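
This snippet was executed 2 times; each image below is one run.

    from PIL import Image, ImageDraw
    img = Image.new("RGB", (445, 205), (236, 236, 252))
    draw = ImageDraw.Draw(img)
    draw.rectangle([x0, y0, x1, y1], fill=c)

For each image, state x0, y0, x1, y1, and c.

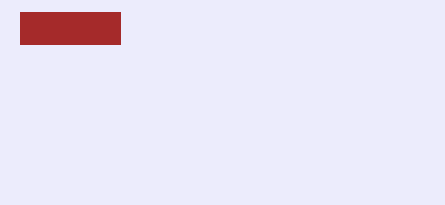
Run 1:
x0 = 20
y0 = 12
x1 = 120
y1 = 44
c = 'brown'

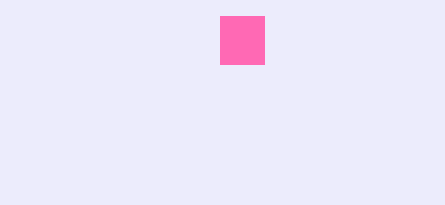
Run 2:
x0 = 220; y0 = 16; x1 = 264; y1 = 64; c = 'hotpink'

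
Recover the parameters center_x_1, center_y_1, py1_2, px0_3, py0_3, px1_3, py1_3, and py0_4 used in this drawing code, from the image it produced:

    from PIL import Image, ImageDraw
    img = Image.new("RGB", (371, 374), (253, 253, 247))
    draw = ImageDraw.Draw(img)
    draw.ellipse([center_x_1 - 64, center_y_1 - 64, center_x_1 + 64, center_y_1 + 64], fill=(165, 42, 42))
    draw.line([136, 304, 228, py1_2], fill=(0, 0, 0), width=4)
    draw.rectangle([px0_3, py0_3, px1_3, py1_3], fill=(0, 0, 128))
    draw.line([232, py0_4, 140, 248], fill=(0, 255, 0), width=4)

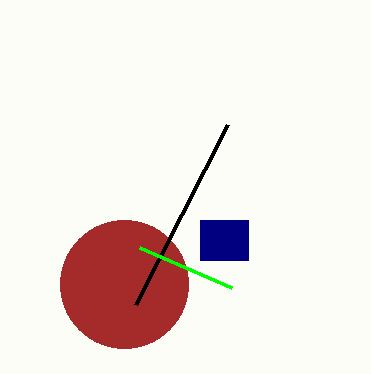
center_x_1 = 124; center_y_1 = 284; py1_2 = 124; px0_3 = 200; py0_3 = 220; px1_3 = 248; py1_3 = 260; py0_4 = 288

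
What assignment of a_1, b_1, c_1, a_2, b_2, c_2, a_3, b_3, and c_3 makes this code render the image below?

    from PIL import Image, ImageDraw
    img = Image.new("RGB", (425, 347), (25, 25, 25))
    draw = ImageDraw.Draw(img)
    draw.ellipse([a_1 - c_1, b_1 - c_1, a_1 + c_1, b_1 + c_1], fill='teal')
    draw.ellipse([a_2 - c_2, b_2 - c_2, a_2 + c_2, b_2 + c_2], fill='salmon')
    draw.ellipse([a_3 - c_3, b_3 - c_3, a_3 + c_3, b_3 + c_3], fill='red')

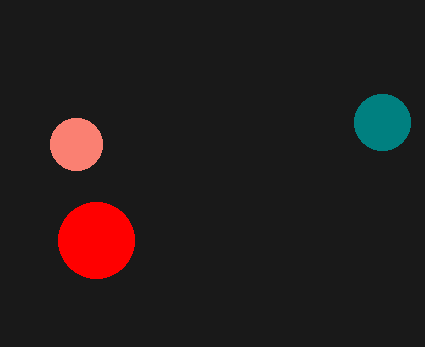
a_1 = 382
b_1 = 122
c_1 = 28
a_2 = 76
b_2 = 144
c_2 = 26
a_3 = 96
b_3 = 240
c_3 = 38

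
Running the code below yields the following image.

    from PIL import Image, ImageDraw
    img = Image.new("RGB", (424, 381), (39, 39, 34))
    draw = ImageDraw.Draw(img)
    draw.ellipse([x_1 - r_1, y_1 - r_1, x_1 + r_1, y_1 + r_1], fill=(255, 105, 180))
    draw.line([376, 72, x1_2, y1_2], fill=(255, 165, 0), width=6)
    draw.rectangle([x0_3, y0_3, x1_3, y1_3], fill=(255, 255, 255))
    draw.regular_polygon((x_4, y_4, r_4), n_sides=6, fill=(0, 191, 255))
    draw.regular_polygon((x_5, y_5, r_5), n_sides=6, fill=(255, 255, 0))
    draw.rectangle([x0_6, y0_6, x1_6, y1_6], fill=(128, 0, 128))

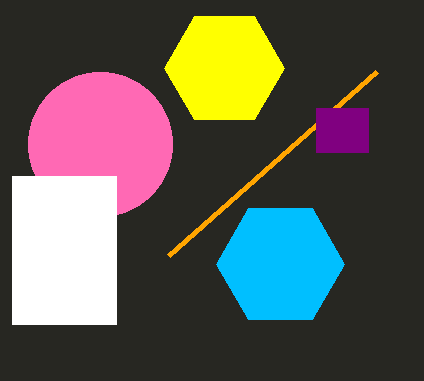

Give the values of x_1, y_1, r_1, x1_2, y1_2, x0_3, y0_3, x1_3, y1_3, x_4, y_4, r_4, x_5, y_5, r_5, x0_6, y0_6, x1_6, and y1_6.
x_1 = 100, y_1 = 144, r_1 = 72, x1_2 = 168, y1_2 = 256, x0_3 = 12, y0_3 = 176, x1_3 = 116, y1_3 = 324, x_4 = 280, y_4 = 264, r_4 = 64, x_5 = 224, y_5 = 68, r_5 = 60, x0_6 = 316, y0_6 = 108, x1_6 = 368, y1_6 = 152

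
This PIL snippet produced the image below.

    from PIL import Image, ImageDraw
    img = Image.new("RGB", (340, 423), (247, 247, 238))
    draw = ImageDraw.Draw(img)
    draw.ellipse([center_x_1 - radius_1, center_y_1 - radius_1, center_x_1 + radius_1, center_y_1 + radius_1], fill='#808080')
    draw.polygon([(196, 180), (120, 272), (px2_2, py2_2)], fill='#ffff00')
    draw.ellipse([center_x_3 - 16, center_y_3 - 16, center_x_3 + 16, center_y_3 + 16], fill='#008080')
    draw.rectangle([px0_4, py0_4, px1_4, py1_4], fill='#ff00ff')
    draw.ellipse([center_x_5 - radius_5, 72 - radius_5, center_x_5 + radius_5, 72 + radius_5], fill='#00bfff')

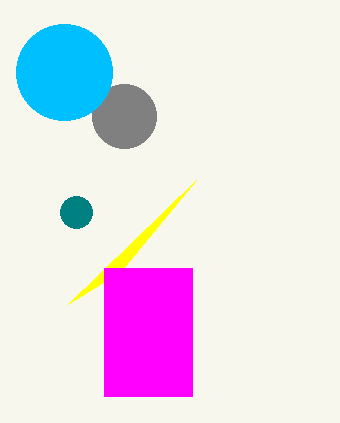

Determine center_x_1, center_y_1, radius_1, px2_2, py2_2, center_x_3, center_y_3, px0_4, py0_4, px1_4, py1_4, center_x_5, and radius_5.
center_x_1 = 124
center_y_1 = 116
radius_1 = 32
px2_2 = 68
py2_2 = 304
center_x_3 = 76
center_y_3 = 212
px0_4 = 104
py0_4 = 268
px1_4 = 192
py1_4 = 396
center_x_5 = 64
radius_5 = 48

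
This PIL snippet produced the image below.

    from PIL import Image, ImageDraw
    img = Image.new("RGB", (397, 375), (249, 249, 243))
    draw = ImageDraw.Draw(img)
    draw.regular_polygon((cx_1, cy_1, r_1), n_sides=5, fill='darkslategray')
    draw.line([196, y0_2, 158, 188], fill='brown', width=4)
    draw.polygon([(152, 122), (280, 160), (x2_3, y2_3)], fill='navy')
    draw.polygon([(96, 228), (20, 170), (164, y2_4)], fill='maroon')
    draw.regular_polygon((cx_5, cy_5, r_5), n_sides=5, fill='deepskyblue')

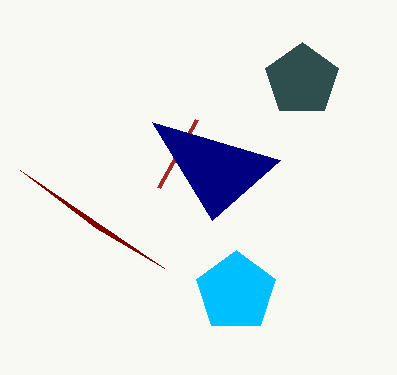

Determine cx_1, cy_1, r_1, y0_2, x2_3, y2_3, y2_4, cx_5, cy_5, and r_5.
cx_1 = 302; cy_1 = 80; r_1 = 38; y0_2 = 120; x2_3 = 212; y2_3 = 220; y2_4 = 268; cx_5 = 236; cy_5 = 292; r_5 = 42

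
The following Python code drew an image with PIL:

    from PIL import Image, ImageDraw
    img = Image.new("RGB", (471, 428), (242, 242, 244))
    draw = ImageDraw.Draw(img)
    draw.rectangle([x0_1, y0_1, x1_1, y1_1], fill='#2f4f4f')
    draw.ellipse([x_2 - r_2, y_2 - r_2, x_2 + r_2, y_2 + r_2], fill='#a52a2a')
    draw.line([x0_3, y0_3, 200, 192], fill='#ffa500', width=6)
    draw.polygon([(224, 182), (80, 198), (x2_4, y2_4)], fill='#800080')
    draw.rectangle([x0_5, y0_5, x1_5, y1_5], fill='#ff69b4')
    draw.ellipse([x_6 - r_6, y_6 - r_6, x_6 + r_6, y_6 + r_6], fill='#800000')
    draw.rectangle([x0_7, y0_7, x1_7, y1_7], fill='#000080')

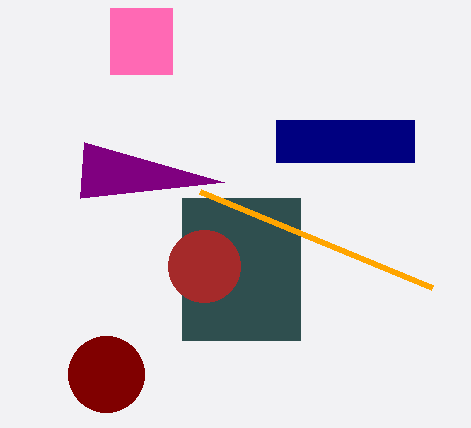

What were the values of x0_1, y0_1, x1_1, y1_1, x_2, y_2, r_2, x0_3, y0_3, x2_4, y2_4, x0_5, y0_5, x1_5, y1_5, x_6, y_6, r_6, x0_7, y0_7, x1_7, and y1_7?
x0_1 = 182
y0_1 = 198
x1_1 = 300
y1_1 = 340
x_2 = 204
y_2 = 266
r_2 = 36
x0_3 = 432
y0_3 = 288
x2_4 = 84
y2_4 = 142
x0_5 = 110
y0_5 = 8
x1_5 = 172
y1_5 = 74
x_6 = 106
y_6 = 374
r_6 = 38
x0_7 = 276
y0_7 = 120
x1_7 = 414
y1_7 = 162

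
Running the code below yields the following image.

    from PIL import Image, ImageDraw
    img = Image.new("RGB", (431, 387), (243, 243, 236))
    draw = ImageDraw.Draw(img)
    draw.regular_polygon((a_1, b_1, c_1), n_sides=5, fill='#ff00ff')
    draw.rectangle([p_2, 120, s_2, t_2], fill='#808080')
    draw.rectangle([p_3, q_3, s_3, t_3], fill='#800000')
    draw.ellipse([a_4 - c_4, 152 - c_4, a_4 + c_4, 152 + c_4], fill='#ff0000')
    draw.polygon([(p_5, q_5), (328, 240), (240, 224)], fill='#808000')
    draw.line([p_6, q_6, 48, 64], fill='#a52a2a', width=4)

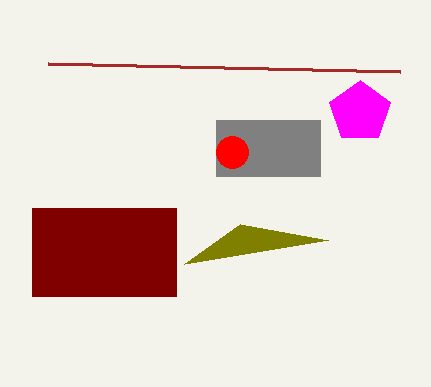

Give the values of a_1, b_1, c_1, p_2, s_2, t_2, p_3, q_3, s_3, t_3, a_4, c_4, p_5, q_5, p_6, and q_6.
a_1 = 360, b_1 = 112, c_1 = 32, p_2 = 216, s_2 = 320, t_2 = 176, p_3 = 32, q_3 = 208, s_3 = 176, t_3 = 296, a_4 = 232, c_4 = 16, p_5 = 184, q_5 = 264, p_6 = 400, q_6 = 72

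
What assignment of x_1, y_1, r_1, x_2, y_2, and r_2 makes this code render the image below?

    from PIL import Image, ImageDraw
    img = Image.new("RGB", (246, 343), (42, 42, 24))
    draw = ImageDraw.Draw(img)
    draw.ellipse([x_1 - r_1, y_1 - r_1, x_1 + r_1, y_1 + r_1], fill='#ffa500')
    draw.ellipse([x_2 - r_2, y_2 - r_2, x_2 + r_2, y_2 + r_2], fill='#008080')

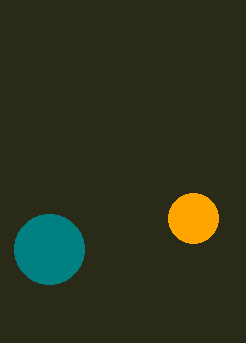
x_1 = 193, y_1 = 218, r_1 = 25, x_2 = 49, y_2 = 249, r_2 = 35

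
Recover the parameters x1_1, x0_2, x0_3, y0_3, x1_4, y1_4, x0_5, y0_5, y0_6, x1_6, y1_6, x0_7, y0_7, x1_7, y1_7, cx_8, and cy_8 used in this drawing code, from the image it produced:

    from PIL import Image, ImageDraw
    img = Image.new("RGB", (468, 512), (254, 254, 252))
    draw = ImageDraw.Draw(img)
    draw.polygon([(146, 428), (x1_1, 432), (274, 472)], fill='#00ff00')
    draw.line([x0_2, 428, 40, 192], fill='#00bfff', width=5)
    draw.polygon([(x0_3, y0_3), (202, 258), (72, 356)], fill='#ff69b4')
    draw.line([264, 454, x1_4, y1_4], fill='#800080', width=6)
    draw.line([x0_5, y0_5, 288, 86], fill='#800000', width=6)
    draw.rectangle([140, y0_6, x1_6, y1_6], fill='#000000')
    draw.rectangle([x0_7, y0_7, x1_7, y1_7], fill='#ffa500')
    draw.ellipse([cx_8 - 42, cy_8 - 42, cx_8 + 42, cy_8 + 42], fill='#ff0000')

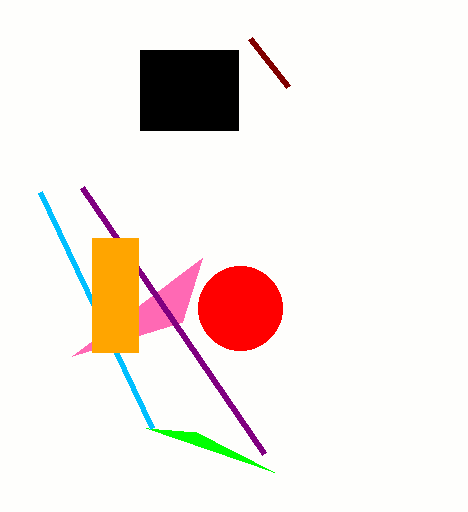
x1_1 = 196
x0_2 = 152
x0_3 = 182
y0_3 = 322
x1_4 = 82
y1_4 = 188
x0_5 = 250
y0_5 = 38
y0_6 = 50
x1_6 = 238
y1_6 = 130
x0_7 = 92
y0_7 = 238
x1_7 = 138
y1_7 = 352
cx_8 = 240
cy_8 = 308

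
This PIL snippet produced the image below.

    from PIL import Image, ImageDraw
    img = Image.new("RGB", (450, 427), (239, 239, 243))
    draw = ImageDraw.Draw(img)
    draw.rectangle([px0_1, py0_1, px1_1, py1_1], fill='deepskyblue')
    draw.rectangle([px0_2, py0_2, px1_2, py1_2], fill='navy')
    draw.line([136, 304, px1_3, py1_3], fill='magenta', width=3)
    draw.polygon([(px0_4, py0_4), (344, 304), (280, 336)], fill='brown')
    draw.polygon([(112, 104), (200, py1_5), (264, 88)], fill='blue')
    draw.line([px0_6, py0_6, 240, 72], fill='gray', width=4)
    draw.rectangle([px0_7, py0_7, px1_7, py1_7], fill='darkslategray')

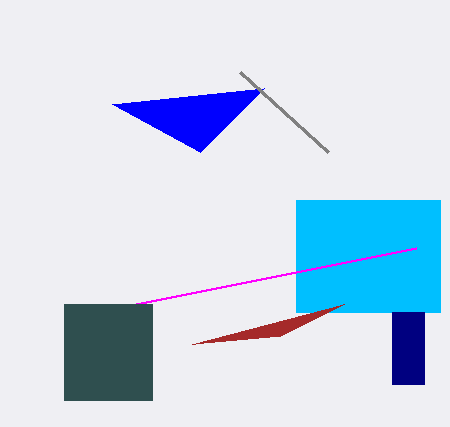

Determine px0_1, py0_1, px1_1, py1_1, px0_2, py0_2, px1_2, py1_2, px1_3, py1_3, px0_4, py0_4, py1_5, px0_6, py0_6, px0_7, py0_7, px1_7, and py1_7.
px0_1 = 296
py0_1 = 200
px1_1 = 440
py1_1 = 312
px0_2 = 392
py0_2 = 312
px1_2 = 424
py1_2 = 384
px1_3 = 416
py1_3 = 248
px0_4 = 192
py0_4 = 344
py1_5 = 152
px0_6 = 328
py0_6 = 152
px0_7 = 64
py0_7 = 304
px1_7 = 152
py1_7 = 400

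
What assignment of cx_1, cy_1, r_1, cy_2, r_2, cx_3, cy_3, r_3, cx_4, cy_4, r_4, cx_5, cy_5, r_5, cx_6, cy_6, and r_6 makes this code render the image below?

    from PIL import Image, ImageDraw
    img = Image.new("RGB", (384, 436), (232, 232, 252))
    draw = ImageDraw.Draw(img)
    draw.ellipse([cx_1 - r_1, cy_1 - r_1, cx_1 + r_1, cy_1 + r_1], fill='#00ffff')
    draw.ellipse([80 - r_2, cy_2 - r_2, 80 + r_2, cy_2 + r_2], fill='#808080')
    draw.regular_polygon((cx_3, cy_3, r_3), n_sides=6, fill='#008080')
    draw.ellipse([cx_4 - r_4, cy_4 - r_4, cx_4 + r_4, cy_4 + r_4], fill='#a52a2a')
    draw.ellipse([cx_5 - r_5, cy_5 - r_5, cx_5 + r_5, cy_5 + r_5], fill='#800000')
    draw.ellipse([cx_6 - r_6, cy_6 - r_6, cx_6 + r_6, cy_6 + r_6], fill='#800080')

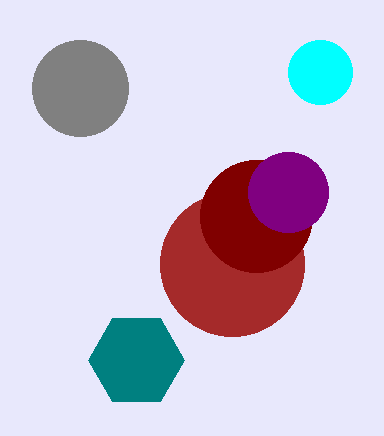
cx_1 = 320
cy_1 = 72
r_1 = 32
cy_2 = 88
r_2 = 48
cx_3 = 136
cy_3 = 360
r_3 = 48
cx_4 = 232
cy_4 = 264
r_4 = 72
cx_5 = 256
cy_5 = 216
r_5 = 56
cx_6 = 288
cy_6 = 192
r_6 = 40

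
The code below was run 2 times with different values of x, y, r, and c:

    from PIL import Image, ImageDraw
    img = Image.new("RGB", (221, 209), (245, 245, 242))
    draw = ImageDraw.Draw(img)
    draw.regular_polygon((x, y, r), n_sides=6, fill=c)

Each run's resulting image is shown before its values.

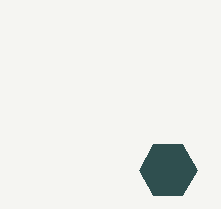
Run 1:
x = 168
y = 170
r = 29
c = 'darkslategray'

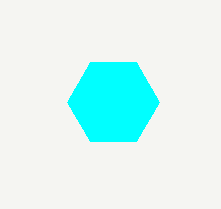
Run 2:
x = 113; y = 102; r = 46; c = 'cyan'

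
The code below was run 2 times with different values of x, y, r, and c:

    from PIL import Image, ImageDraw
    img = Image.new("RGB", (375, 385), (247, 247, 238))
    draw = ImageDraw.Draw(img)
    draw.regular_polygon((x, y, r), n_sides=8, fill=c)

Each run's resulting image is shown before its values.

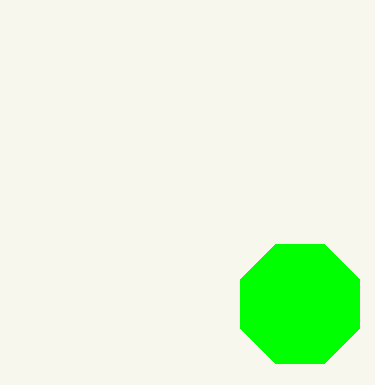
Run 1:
x = 300, y = 304, r = 64, c = 'lime'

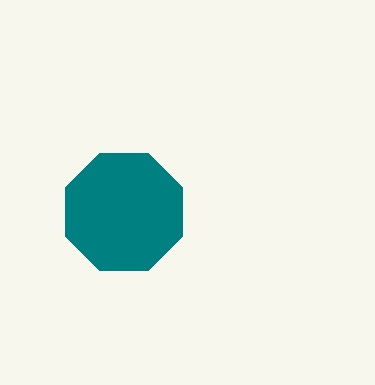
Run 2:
x = 124
y = 212
r = 63
c = 'teal'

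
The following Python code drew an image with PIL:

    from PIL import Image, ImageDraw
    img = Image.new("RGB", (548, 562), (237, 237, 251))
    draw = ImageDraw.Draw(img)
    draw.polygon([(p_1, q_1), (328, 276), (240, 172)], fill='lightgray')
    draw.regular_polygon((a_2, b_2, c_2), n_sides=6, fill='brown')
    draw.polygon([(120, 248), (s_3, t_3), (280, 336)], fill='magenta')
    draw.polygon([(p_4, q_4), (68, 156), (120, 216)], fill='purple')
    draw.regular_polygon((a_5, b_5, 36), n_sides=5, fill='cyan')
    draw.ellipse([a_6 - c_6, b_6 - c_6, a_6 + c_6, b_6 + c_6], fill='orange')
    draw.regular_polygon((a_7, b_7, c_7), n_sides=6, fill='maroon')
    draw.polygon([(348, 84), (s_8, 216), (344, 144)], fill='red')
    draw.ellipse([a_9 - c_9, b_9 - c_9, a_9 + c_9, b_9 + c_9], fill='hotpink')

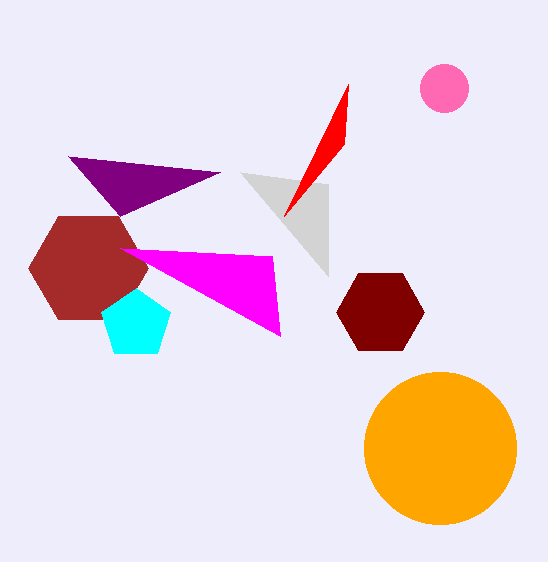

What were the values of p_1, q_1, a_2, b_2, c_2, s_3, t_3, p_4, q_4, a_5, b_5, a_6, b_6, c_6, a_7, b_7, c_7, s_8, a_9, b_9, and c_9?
p_1 = 328
q_1 = 184
a_2 = 88
b_2 = 268
c_2 = 60
s_3 = 272
t_3 = 256
p_4 = 220
q_4 = 172
a_5 = 136
b_5 = 324
a_6 = 440
b_6 = 448
c_6 = 76
a_7 = 380
b_7 = 312
c_7 = 44
s_8 = 284
a_9 = 444
b_9 = 88
c_9 = 24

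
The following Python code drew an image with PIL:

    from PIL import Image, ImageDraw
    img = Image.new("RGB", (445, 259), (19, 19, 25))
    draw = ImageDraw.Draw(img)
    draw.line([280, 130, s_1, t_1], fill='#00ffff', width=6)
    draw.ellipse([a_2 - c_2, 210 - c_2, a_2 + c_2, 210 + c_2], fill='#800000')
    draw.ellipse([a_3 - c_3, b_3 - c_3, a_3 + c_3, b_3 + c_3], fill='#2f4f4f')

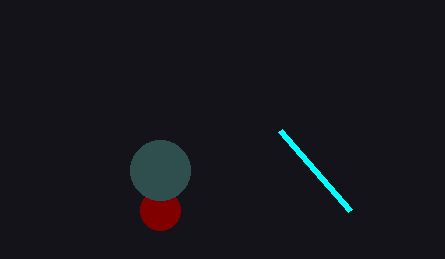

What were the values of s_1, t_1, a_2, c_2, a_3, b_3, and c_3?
s_1 = 350
t_1 = 210
a_2 = 160
c_2 = 20
a_3 = 160
b_3 = 170
c_3 = 30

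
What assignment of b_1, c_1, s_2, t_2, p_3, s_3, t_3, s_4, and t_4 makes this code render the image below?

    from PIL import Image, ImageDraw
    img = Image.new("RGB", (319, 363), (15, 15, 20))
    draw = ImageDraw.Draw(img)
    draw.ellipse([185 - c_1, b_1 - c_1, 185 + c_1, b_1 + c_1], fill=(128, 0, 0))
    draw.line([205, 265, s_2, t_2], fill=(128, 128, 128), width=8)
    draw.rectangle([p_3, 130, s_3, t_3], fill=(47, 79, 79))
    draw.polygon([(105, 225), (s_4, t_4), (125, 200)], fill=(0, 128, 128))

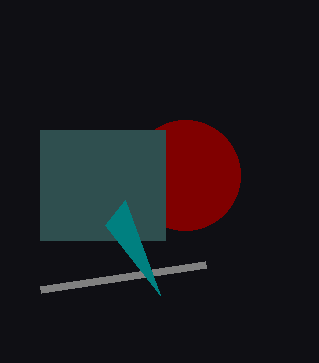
b_1 = 175
c_1 = 55
s_2 = 40
t_2 = 290
p_3 = 40
s_3 = 165
t_3 = 240
s_4 = 160
t_4 = 295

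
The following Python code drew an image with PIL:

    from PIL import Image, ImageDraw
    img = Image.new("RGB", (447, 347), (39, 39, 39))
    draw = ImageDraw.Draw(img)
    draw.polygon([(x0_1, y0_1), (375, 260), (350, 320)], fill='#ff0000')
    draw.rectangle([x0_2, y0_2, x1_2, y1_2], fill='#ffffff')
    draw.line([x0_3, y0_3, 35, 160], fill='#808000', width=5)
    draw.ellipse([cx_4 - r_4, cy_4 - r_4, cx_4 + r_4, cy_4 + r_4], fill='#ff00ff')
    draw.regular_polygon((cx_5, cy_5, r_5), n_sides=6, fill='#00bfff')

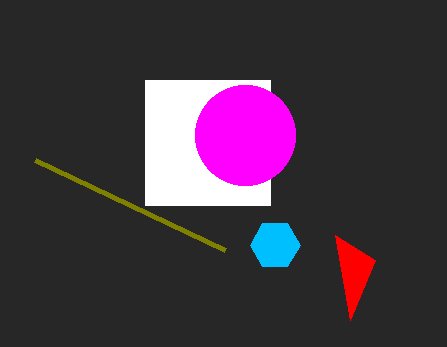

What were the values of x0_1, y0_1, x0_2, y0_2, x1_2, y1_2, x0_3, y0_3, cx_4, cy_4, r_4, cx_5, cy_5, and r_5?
x0_1 = 335
y0_1 = 235
x0_2 = 145
y0_2 = 80
x1_2 = 270
y1_2 = 205
x0_3 = 225
y0_3 = 250
cx_4 = 245
cy_4 = 135
r_4 = 50
cx_5 = 275
cy_5 = 245
r_5 = 25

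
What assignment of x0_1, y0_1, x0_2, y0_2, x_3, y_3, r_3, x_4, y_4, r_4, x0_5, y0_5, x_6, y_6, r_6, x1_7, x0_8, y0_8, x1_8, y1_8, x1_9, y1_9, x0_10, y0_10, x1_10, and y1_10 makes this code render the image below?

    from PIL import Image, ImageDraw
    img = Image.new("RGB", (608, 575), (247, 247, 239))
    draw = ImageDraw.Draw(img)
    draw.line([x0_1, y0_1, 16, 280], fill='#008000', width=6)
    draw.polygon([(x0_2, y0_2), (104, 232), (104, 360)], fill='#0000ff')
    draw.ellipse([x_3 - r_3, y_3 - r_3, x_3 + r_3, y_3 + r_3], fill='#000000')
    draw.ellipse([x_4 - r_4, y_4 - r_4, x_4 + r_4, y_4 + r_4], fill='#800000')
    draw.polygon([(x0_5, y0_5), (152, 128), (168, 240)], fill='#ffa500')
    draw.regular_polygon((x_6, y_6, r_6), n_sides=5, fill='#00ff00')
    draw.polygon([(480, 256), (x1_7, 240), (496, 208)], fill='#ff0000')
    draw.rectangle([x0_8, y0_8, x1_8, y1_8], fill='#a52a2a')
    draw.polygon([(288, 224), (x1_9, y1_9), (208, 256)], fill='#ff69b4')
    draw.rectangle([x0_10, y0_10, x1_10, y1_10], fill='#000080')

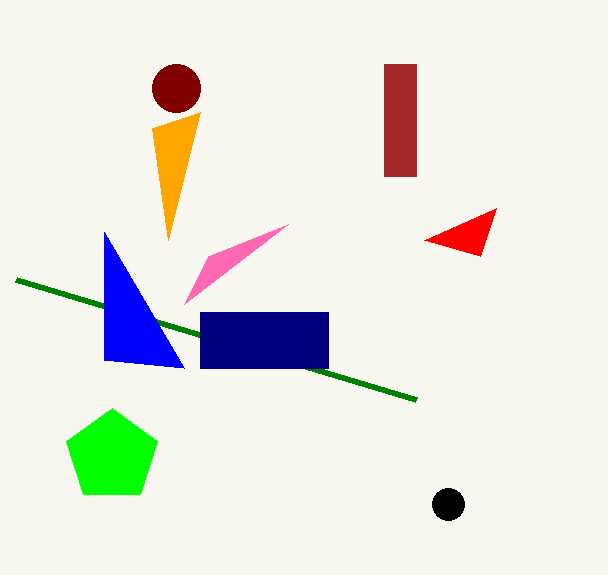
x0_1 = 416
y0_1 = 400
x0_2 = 184
y0_2 = 368
x_3 = 448
y_3 = 504
r_3 = 16
x_4 = 176
y_4 = 88
r_4 = 24
x0_5 = 200
y0_5 = 112
x_6 = 112
y_6 = 456
r_6 = 48
x1_7 = 424
x0_8 = 384
y0_8 = 64
x1_8 = 416
y1_8 = 176
x1_9 = 184
y1_9 = 304
x0_10 = 200
y0_10 = 312
x1_10 = 328
y1_10 = 368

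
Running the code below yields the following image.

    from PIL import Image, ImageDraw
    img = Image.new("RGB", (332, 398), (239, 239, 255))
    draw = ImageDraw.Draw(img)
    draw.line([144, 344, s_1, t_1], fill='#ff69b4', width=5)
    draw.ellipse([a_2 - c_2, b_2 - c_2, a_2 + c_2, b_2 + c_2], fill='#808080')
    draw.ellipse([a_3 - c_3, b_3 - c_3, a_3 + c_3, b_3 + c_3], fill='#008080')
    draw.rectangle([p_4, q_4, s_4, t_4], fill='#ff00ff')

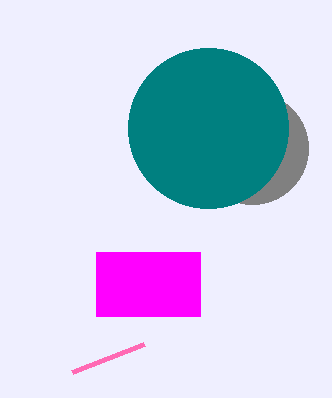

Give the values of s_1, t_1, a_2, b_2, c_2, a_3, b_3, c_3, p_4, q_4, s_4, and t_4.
s_1 = 72
t_1 = 372
a_2 = 252
b_2 = 148
c_2 = 56
a_3 = 208
b_3 = 128
c_3 = 80
p_4 = 96
q_4 = 252
s_4 = 200
t_4 = 316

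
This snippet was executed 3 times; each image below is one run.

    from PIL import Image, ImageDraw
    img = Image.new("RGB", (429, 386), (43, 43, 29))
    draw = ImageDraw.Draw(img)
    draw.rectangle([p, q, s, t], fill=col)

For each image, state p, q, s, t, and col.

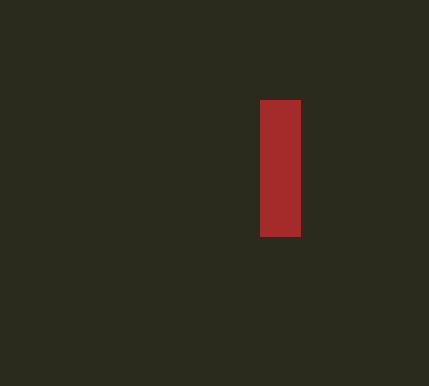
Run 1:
p = 260
q = 100
s = 300
t = 236
col = 'brown'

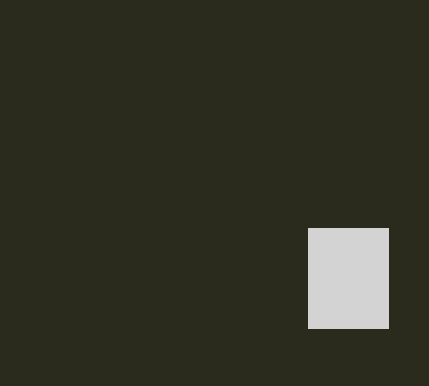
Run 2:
p = 308, q = 228, s = 388, t = 328, col = 'lightgray'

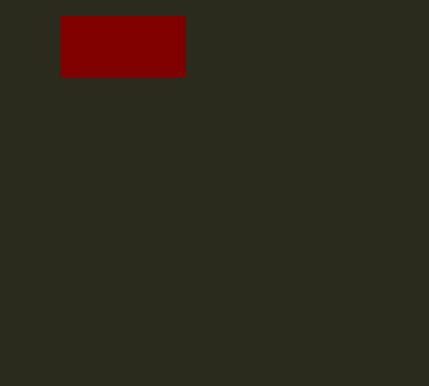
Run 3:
p = 60; q = 16; s = 184; t = 76; col = 'maroon'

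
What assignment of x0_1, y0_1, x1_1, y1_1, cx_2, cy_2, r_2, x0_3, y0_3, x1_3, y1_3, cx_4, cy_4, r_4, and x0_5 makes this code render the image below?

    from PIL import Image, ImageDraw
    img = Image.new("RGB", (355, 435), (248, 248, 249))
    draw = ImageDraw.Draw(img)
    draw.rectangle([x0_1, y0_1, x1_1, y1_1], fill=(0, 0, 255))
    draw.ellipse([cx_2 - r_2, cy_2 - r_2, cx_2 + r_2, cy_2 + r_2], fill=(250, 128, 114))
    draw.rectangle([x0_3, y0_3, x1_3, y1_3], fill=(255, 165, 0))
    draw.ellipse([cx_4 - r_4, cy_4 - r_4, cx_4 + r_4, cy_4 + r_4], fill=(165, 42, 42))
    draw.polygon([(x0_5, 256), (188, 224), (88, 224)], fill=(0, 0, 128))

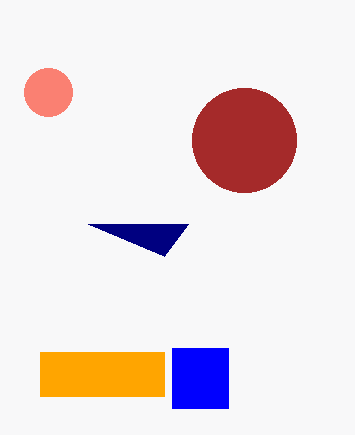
x0_1 = 172; y0_1 = 348; x1_1 = 228; y1_1 = 408; cx_2 = 48; cy_2 = 92; r_2 = 24; x0_3 = 40; y0_3 = 352; x1_3 = 164; y1_3 = 396; cx_4 = 244; cy_4 = 140; r_4 = 52; x0_5 = 164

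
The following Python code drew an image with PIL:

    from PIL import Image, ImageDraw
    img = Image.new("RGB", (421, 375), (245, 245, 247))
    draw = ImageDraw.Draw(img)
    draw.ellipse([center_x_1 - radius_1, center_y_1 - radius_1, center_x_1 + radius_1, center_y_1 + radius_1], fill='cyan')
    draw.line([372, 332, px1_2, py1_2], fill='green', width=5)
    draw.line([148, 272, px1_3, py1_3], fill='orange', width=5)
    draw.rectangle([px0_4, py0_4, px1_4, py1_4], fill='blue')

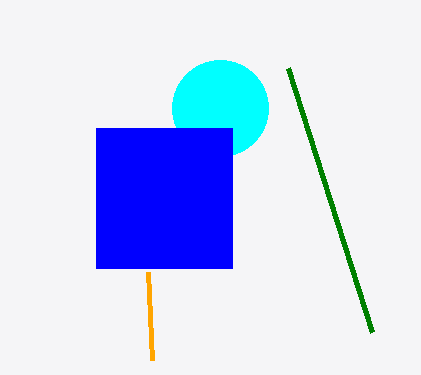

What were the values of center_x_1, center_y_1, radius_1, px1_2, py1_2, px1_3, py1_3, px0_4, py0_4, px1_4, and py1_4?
center_x_1 = 220
center_y_1 = 108
radius_1 = 48
px1_2 = 288
py1_2 = 68
px1_3 = 152
py1_3 = 360
px0_4 = 96
py0_4 = 128
px1_4 = 232
py1_4 = 268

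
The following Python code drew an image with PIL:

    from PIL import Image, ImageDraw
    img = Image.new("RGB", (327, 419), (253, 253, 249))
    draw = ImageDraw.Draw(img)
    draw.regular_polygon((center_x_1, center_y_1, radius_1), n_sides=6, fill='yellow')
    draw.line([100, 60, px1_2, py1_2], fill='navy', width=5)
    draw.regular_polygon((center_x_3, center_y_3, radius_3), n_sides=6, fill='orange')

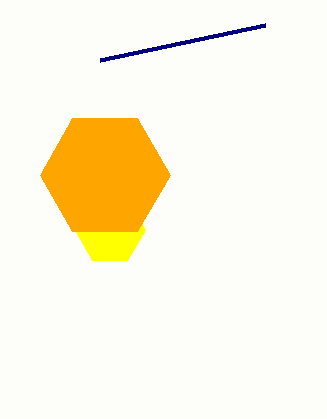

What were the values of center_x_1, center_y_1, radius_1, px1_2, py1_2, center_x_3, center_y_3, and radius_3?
center_x_1 = 110
center_y_1 = 230
radius_1 = 35
px1_2 = 265
py1_2 = 25
center_x_3 = 105
center_y_3 = 175
radius_3 = 65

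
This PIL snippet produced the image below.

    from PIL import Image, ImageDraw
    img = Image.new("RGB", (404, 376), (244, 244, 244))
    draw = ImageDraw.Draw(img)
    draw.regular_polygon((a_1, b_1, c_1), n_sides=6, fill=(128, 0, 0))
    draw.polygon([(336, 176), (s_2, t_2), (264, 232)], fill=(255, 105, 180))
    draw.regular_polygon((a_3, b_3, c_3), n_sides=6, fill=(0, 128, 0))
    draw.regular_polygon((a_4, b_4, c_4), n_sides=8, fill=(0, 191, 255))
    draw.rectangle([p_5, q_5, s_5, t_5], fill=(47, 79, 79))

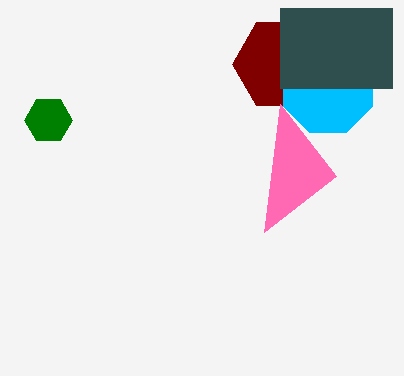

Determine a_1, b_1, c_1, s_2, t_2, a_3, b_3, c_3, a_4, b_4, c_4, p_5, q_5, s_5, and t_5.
a_1 = 280
b_1 = 64
c_1 = 48
s_2 = 280
t_2 = 104
a_3 = 48
b_3 = 120
c_3 = 24
a_4 = 328
b_4 = 88
c_4 = 48
p_5 = 280
q_5 = 8
s_5 = 392
t_5 = 88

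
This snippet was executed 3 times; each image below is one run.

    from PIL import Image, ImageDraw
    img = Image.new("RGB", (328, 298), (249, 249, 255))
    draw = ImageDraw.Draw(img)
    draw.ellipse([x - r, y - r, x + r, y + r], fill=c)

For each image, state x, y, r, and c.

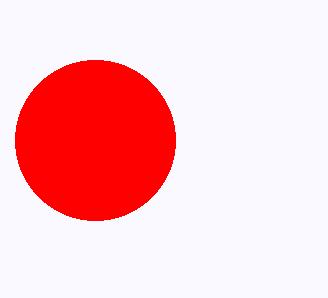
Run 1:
x = 95, y = 140, r = 80, c = 'red'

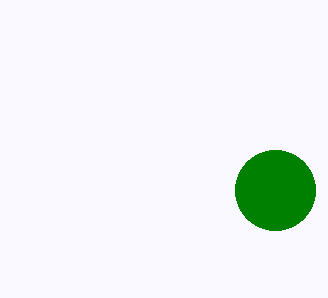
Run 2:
x = 275; y = 190; r = 40; c = 'green'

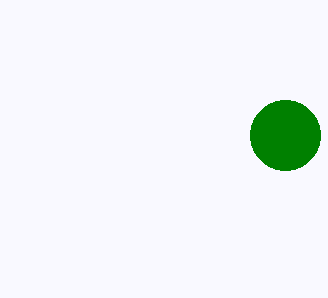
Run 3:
x = 285, y = 135, r = 35, c = 'green'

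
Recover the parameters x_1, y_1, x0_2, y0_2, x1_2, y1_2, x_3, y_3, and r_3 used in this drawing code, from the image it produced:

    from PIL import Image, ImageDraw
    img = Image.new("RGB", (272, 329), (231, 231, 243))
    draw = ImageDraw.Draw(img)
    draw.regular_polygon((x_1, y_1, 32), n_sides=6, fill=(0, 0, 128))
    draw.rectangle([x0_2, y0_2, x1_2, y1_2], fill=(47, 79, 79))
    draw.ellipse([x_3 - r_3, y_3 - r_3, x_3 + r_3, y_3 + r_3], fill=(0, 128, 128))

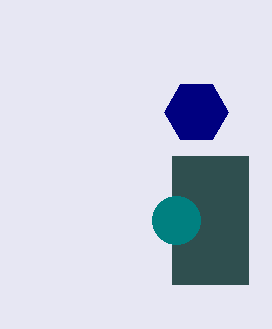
x_1 = 196; y_1 = 112; x0_2 = 172; y0_2 = 156; x1_2 = 248; y1_2 = 284; x_3 = 176; y_3 = 220; r_3 = 24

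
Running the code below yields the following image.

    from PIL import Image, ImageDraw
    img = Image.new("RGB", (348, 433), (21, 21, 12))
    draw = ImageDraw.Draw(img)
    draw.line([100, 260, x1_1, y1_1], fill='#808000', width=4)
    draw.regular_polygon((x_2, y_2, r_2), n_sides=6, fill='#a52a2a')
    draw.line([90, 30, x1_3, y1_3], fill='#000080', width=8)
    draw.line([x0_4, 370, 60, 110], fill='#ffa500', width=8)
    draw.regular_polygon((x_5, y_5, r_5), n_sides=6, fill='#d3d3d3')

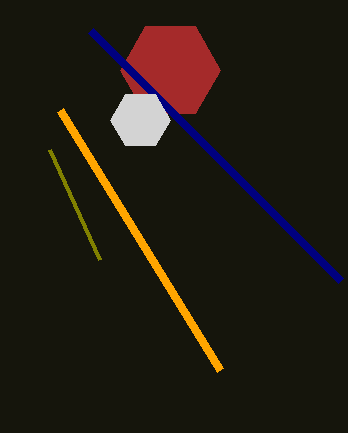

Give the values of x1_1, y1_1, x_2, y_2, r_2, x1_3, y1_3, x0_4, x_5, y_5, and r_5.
x1_1 = 50
y1_1 = 150
x_2 = 170
y_2 = 70
r_2 = 50
x1_3 = 340
y1_3 = 280
x0_4 = 220
x_5 = 140
y_5 = 120
r_5 = 30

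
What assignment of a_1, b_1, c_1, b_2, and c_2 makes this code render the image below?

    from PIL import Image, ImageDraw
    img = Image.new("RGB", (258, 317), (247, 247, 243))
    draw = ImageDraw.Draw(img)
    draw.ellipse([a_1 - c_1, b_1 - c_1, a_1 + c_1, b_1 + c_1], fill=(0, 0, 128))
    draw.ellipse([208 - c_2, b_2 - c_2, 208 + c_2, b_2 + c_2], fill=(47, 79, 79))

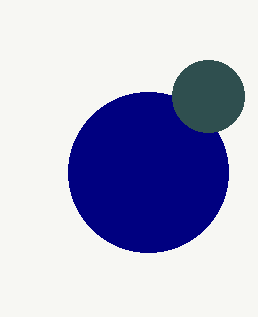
a_1 = 148, b_1 = 172, c_1 = 80, b_2 = 96, c_2 = 36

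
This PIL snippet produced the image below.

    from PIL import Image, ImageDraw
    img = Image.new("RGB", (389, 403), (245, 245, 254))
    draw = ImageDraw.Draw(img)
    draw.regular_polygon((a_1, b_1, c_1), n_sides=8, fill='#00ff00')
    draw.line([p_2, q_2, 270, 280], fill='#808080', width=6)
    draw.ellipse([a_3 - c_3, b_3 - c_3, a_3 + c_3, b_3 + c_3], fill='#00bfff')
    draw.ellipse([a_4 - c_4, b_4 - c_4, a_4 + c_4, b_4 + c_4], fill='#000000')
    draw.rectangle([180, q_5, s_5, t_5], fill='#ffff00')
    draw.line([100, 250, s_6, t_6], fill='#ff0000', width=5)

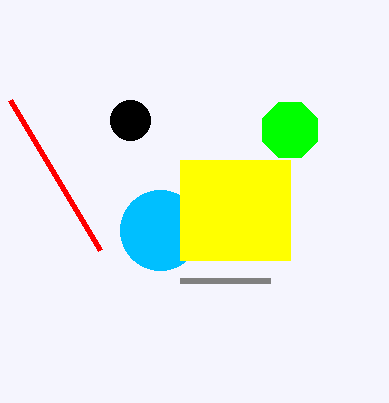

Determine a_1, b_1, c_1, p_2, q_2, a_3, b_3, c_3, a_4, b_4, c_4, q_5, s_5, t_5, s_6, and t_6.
a_1 = 290; b_1 = 130; c_1 = 30; p_2 = 180; q_2 = 280; a_3 = 160; b_3 = 230; c_3 = 40; a_4 = 130; b_4 = 120; c_4 = 20; q_5 = 160; s_5 = 290; t_5 = 260; s_6 = 10; t_6 = 100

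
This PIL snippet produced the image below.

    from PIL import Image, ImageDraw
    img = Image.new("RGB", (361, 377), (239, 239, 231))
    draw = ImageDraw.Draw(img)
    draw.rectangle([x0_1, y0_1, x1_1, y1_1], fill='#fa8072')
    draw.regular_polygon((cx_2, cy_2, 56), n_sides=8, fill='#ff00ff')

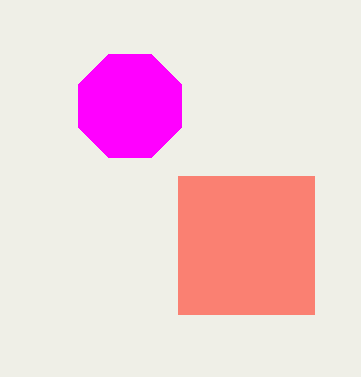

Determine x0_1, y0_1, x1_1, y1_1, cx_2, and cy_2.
x0_1 = 178
y0_1 = 176
x1_1 = 314
y1_1 = 314
cx_2 = 130
cy_2 = 106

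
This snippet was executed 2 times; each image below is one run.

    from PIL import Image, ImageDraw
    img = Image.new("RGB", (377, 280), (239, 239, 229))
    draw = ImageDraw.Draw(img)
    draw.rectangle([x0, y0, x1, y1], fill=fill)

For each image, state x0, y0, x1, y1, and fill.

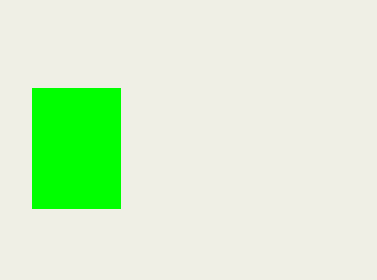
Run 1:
x0 = 32; y0 = 88; x1 = 120; y1 = 208; fill = 'lime'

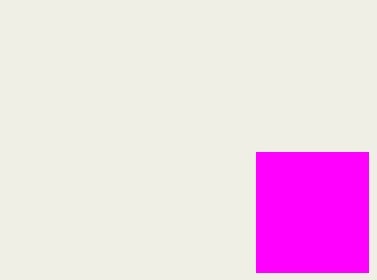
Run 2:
x0 = 256
y0 = 152
x1 = 368
y1 = 272
fill = 'magenta'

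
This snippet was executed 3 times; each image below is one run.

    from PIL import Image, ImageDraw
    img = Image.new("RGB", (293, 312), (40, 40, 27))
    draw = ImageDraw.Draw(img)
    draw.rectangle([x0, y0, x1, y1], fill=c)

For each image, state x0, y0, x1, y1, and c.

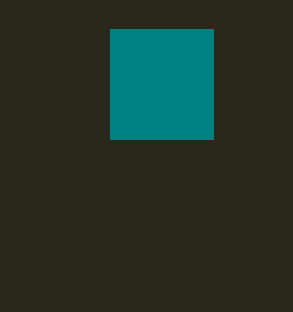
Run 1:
x0 = 110, y0 = 29, x1 = 213, y1 = 139, c = 'teal'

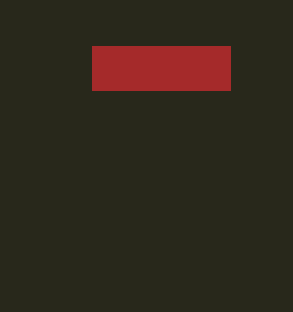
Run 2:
x0 = 92, y0 = 46, x1 = 230, y1 = 90, c = 'brown'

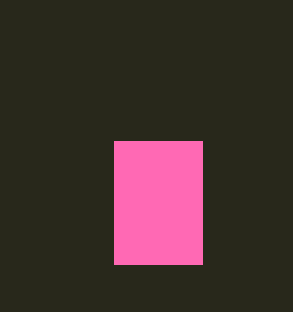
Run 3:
x0 = 114
y0 = 141
x1 = 202
y1 = 264
c = 'hotpink'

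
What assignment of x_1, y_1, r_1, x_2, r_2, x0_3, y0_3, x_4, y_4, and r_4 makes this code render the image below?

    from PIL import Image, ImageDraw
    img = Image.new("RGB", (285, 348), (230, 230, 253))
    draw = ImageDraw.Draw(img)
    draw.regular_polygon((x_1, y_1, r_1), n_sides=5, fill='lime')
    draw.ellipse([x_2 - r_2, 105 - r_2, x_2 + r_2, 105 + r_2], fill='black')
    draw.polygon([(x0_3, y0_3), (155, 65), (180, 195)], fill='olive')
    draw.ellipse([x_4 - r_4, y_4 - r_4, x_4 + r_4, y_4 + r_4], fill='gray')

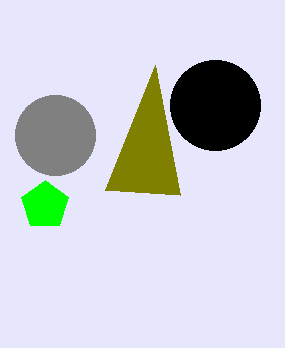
x_1 = 45; y_1 = 205; r_1 = 25; x_2 = 215; r_2 = 45; x0_3 = 105; y0_3 = 190; x_4 = 55; y_4 = 135; r_4 = 40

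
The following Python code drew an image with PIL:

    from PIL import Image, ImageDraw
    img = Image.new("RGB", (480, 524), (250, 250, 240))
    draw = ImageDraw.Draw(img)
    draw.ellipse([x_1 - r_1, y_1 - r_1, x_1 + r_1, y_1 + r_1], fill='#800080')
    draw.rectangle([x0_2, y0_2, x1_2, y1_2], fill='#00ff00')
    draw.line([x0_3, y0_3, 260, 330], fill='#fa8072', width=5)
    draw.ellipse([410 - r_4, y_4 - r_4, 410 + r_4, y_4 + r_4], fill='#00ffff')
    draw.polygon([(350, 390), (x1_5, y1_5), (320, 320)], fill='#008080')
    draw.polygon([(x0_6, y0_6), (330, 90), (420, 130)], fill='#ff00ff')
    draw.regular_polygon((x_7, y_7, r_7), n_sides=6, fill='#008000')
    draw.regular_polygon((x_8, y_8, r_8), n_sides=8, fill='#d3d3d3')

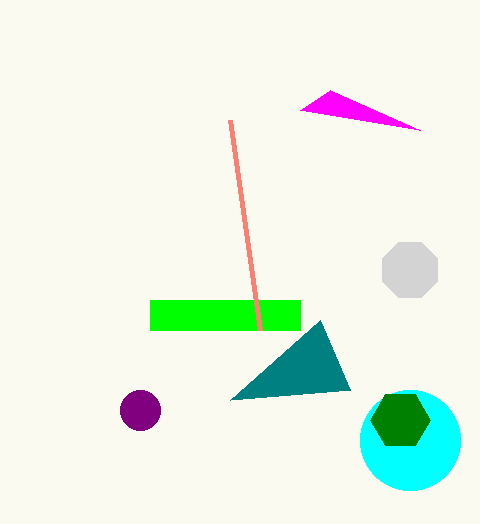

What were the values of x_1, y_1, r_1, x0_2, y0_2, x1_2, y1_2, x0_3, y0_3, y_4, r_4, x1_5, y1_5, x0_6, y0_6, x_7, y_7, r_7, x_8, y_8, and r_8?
x_1 = 140
y_1 = 410
r_1 = 20
x0_2 = 150
y0_2 = 300
x1_2 = 300
y1_2 = 330
x0_3 = 230
y0_3 = 120
y_4 = 440
r_4 = 50
x1_5 = 230
y1_5 = 400
x0_6 = 300
y0_6 = 110
x_7 = 400
y_7 = 420
r_7 = 30
x_8 = 410
y_8 = 270
r_8 = 30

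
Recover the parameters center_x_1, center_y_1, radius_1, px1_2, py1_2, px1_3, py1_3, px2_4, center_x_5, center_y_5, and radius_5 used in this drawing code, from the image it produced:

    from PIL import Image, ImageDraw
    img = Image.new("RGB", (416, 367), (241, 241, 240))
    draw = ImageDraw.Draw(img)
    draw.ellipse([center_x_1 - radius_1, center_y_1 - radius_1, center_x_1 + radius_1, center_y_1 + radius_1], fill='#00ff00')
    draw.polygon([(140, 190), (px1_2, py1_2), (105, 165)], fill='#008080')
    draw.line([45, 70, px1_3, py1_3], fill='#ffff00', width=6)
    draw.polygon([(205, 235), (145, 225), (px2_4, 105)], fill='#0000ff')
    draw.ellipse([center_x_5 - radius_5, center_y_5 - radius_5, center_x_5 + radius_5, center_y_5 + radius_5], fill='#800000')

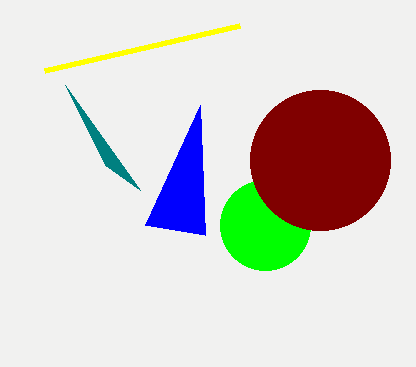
center_x_1 = 265; center_y_1 = 225; radius_1 = 45; px1_2 = 65; py1_2 = 85; px1_3 = 240; py1_3 = 25; px2_4 = 200; center_x_5 = 320; center_y_5 = 160; radius_5 = 70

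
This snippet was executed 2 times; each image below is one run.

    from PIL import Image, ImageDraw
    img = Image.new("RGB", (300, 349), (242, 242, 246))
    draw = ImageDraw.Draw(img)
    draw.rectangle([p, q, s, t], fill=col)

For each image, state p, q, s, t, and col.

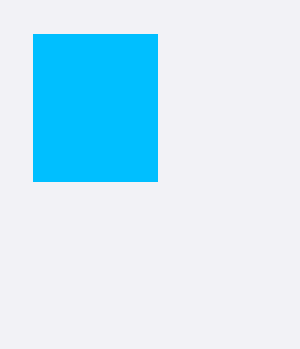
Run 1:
p = 33; q = 34; s = 157; t = 181; col = 'deepskyblue'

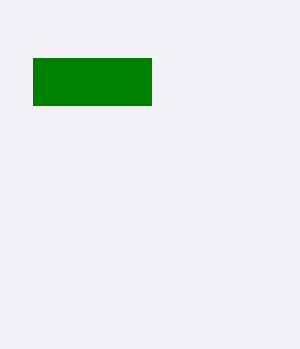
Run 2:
p = 33; q = 58; s = 151; t = 105; col = 'green'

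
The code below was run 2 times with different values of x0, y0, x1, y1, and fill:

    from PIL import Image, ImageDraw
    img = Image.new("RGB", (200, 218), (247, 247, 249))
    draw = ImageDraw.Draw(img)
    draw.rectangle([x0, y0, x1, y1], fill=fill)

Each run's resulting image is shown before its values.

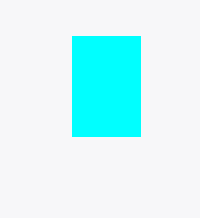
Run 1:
x0 = 72; y0 = 36; x1 = 140; y1 = 136; fill = 'cyan'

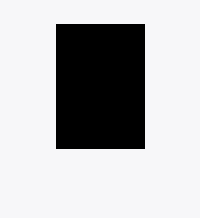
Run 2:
x0 = 56, y0 = 24, x1 = 144, y1 = 148, fill = 'black'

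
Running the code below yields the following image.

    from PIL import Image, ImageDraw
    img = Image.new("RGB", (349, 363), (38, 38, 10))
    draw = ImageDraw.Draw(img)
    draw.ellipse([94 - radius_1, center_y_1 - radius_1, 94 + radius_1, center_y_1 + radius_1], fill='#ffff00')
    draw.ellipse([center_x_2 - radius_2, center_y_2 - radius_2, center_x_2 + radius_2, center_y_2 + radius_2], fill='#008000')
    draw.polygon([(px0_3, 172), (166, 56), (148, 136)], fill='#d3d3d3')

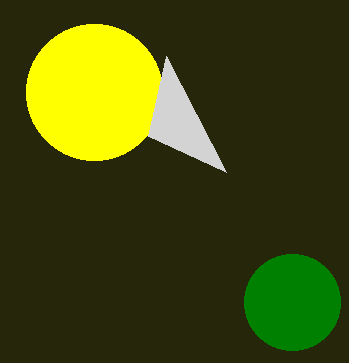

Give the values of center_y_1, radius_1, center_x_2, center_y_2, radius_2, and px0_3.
center_y_1 = 92; radius_1 = 68; center_x_2 = 292; center_y_2 = 302; radius_2 = 48; px0_3 = 226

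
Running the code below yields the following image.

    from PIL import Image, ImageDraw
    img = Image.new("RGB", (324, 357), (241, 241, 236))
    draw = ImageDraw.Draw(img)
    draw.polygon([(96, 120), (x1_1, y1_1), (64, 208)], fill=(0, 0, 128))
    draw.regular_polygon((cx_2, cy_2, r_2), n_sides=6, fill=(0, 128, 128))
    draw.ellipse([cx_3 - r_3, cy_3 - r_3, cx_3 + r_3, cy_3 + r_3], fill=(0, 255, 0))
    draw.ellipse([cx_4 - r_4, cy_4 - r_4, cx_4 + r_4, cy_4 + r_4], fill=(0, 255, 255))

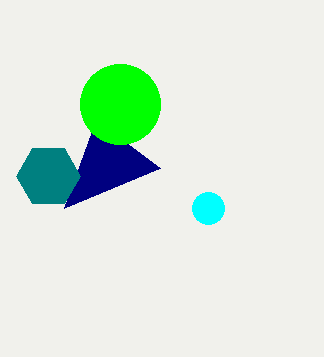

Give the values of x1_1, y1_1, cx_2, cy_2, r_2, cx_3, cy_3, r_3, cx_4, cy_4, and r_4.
x1_1 = 160
y1_1 = 168
cx_2 = 48
cy_2 = 176
r_2 = 32
cx_3 = 120
cy_3 = 104
r_3 = 40
cx_4 = 208
cy_4 = 208
r_4 = 16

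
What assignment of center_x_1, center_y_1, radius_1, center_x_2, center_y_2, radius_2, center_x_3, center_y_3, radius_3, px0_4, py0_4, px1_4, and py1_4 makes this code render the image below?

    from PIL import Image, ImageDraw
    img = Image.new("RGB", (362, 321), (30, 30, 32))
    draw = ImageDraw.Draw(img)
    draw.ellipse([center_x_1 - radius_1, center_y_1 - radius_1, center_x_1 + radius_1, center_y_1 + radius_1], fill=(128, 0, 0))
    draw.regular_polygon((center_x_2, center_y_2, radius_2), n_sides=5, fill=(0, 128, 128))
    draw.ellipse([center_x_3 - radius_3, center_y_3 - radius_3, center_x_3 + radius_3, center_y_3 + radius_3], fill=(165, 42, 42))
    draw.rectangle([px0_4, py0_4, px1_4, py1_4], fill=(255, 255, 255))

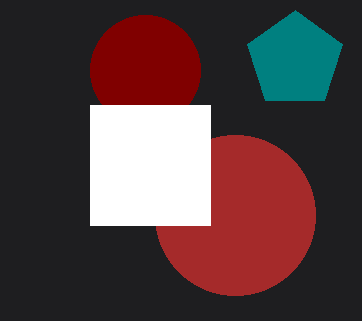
center_x_1 = 145; center_y_1 = 70; radius_1 = 55; center_x_2 = 295; center_y_2 = 60; radius_2 = 50; center_x_3 = 235; center_y_3 = 215; radius_3 = 80; px0_4 = 90; py0_4 = 105; px1_4 = 210; py1_4 = 225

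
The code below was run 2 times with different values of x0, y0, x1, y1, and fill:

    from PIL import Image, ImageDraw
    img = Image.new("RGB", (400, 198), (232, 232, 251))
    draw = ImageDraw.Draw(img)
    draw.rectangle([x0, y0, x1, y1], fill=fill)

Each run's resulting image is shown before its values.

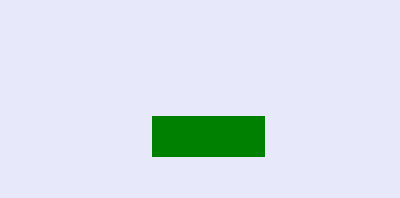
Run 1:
x0 = 152, y0 = 116, x1 = 264, y1 = 156, fill = 'green'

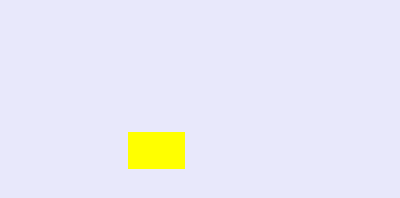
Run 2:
x0 = 128, y0 = 132, x1 = 184, y1 = 168, fill = 'yellow'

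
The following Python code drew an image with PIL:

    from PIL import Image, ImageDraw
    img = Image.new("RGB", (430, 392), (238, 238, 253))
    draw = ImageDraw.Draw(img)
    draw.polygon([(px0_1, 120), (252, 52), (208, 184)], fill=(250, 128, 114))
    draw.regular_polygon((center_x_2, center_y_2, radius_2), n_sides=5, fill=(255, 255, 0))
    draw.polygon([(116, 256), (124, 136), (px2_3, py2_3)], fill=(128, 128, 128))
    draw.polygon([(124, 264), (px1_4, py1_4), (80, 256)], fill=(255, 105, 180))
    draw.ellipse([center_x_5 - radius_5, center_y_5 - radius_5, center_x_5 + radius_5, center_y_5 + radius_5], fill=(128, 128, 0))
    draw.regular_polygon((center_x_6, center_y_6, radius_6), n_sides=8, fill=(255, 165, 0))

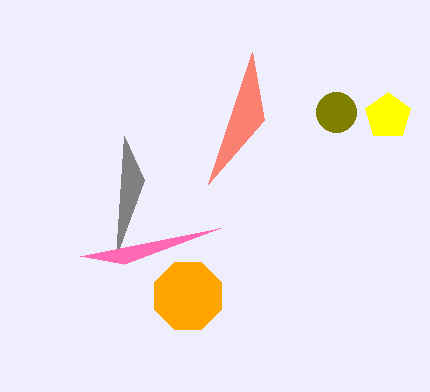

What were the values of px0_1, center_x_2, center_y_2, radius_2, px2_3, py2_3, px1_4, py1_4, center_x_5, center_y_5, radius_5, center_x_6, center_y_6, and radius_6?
px0_1 = 264
center_x_2 = 388
center_y_2 = 116
radius_2 = 24
px2_3 = 144
py2_3 = 180
px1_4 = 220
py1_4 = 228
center_x_5 = 336
center_y_5 = 112
radius_5 = 20
center_x_6 = 188
center_y_6 = 296
radius_6 = 36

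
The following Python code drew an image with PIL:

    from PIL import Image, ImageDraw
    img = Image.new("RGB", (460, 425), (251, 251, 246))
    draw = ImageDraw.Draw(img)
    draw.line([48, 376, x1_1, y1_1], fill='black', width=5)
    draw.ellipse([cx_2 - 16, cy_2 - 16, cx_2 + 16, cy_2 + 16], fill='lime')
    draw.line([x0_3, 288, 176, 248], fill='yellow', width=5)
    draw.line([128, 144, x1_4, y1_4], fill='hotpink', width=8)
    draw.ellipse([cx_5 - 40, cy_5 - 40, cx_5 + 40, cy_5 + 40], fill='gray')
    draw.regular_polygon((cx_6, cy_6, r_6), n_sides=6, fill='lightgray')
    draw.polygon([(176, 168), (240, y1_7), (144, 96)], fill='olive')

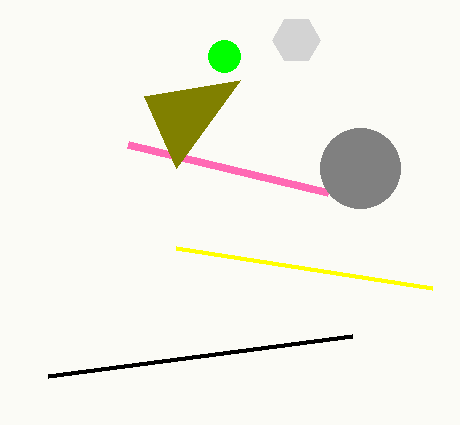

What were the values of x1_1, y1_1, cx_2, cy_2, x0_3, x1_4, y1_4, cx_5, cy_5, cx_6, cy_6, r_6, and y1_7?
x1_1 = 352
y1_1 = 336
cx_2 = 224
cy_2 = 56
x0_3 = 432
x1_4 = 328
y1_4 = 192
cx_5 = 360
cy_5 = 168
cx_6 = 296
cy_6 = 40
r_6 = 24
y1_7 = 80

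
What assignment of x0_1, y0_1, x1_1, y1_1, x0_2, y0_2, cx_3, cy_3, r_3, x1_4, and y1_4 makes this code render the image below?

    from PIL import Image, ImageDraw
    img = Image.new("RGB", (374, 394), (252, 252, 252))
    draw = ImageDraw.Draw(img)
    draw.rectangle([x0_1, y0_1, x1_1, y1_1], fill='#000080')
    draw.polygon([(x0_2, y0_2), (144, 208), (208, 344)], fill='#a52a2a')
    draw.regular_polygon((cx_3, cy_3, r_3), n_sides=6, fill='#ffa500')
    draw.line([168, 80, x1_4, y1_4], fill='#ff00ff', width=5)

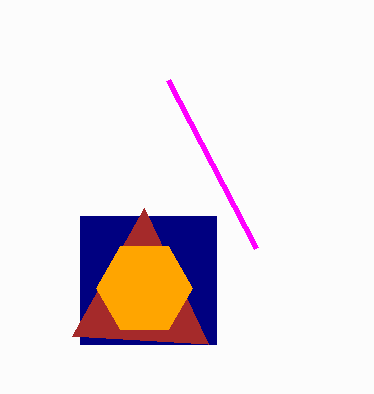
x0_1 = 80
y0_1 = 216
x1_1 = 216
y1_1 = 344
x0_2 = 72
y0_2 = 336
cx_3 = 144
cy_3 = 288
r_3 = 48
x1_4 = 256
y1_4 = 248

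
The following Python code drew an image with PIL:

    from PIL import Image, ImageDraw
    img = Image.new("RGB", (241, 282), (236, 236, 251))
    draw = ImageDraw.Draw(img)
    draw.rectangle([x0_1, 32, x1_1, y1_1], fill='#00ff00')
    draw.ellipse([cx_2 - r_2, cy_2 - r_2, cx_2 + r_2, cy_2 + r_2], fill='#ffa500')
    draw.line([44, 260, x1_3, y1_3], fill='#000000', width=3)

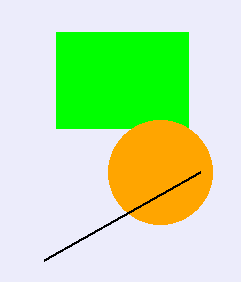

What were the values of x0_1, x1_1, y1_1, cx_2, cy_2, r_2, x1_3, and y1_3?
x0_1 = 56; x1_1 = 188; y1_1 = 128; cx_2 = 160; cy_2 = 172; r_2 = 52; x1_3 = 200; y1_3 = 172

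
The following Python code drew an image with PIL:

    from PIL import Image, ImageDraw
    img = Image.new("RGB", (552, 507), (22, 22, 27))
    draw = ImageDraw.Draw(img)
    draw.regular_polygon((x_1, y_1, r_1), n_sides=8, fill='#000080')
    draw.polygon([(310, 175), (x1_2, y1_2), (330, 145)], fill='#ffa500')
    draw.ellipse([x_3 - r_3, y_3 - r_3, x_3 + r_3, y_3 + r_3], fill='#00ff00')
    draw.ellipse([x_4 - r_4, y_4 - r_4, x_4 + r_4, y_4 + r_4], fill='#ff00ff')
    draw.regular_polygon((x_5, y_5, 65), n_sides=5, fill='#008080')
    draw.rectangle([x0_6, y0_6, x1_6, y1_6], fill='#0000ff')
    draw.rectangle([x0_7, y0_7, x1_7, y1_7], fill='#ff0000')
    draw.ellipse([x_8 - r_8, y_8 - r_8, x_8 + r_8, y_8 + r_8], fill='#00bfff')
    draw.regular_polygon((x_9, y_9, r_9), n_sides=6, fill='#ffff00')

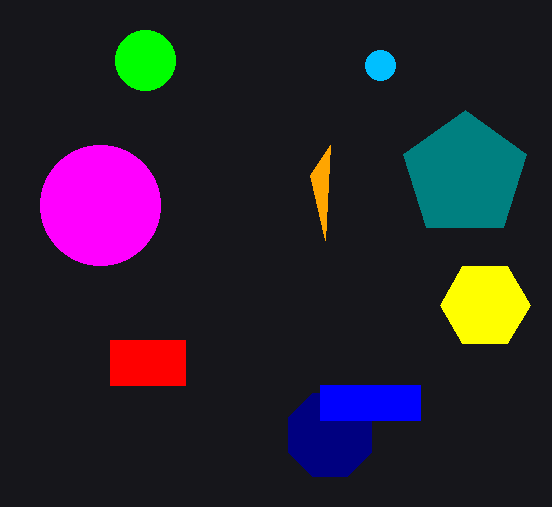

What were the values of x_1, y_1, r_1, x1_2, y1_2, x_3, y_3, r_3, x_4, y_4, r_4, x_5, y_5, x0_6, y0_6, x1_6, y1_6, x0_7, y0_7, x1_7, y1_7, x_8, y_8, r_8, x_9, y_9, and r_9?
x_1 = 330
y_1 = 435
r_1 = 45
x1_2 = 325
y1_2 = 240
x_3 = 145
y_3 = 60
r_3 = 30
x_4 = 100
y_4 = 205
r_4 = 60
x_5 = 465
y_5 = 175
x0_6 = 320
y0_6 = 385
x1_6 = 420
y1_6 = 420
x0_7 = 110
y0_7 = 340
x1_7 = 185
y1_7 = 385
x_8 = 380
y_8 = 65
r_8 = 15
x_9 = 485
y_9 = 305
r_9 = 45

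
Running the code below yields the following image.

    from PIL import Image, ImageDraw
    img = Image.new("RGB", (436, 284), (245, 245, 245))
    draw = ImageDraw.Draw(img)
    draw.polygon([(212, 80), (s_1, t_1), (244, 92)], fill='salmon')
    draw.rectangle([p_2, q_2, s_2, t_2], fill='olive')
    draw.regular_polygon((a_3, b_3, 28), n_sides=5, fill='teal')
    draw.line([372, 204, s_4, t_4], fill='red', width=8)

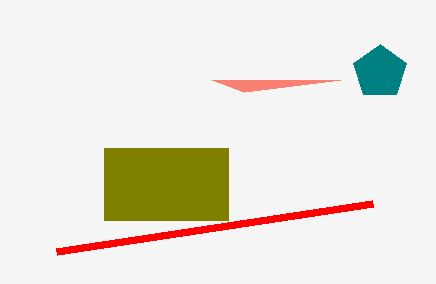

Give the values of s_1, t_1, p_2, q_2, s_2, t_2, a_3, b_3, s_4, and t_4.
s_1 = 340
t_1 = 80
p_2 = 104
q_2 = 148
s_2 = 228
t_2 = 220
a_3 = 380
b_3 = 72
s_4 = 56
t_4 = 252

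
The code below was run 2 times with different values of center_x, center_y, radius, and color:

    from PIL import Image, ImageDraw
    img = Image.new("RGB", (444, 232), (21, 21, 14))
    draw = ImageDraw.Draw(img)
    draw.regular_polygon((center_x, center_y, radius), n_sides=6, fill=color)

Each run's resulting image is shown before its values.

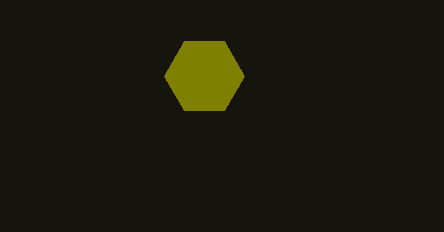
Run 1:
center_x = 204; center_y = 76; radius = 40; color = 'olive'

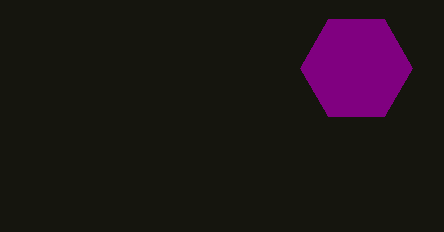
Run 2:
center_x = 356, center_y = 68, radius = 56, color = 'purple'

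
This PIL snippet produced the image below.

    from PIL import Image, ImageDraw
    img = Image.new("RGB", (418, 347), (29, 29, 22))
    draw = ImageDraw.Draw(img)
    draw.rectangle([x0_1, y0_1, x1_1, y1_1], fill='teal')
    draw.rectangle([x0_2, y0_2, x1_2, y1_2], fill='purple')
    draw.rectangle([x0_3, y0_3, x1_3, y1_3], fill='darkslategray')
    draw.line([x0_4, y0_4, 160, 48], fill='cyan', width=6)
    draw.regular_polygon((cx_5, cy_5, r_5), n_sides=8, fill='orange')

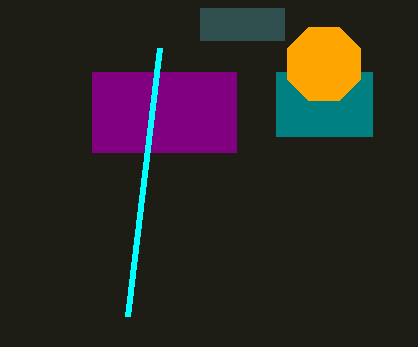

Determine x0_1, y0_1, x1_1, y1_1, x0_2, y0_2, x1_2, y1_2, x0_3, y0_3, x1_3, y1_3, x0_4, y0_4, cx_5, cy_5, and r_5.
x0_1 = 276
y0_1 = 72
x1_1 = 372
y1_1 = 136
x0_2 = 92
y0_2 = 72
x1_2 = 236
y1_2 = 152
x0_3 = 200
y0_3 = 8
x1_3 = 284
y1_3 = 40
x0_4 = 128
y0_4 = 316
cx_5 = 324
cy_5 = 64
r_5 = 40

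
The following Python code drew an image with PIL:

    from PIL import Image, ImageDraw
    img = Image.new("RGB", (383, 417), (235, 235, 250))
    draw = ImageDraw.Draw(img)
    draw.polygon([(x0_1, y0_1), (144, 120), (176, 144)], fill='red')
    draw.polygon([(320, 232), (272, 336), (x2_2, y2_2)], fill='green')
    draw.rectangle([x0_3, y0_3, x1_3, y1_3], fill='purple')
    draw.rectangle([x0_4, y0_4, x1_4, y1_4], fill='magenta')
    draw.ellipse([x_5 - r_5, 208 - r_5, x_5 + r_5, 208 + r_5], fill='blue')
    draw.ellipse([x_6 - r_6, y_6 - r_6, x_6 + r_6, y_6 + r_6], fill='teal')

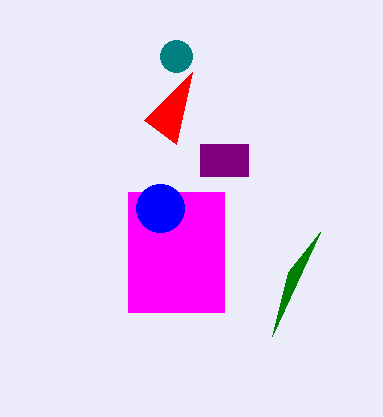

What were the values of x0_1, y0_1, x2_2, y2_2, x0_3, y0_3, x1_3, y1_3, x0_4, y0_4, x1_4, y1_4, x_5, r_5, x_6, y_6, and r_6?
x0_1 = 192; y0_1 = 72; x2_2 = 288; y2_2 = 272; x0_3 = 200; y0_3 = 144; x1_3 = 248; y1_3 = 176; x0_4 = 128; y0_4 = 192; x1_4 = 224; y1_4 = 312; x_5 = 160; r_5 = 24; x_6 = 176; y_6 = 56; r_6 = 16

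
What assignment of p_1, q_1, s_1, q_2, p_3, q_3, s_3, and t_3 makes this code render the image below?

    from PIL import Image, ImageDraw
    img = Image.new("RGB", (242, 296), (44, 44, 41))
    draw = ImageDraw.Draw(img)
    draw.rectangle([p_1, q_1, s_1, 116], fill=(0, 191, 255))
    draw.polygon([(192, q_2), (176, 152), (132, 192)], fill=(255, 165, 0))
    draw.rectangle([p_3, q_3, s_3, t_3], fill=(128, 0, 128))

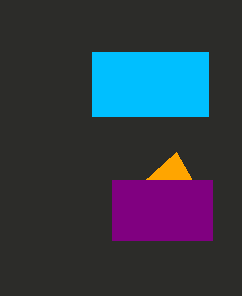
p_1 = 92, q_1 = 52, s_1 = 208, q_2 = 180, p_3 = 112, q_3 = 180, s_3 = 212, t_3 = 240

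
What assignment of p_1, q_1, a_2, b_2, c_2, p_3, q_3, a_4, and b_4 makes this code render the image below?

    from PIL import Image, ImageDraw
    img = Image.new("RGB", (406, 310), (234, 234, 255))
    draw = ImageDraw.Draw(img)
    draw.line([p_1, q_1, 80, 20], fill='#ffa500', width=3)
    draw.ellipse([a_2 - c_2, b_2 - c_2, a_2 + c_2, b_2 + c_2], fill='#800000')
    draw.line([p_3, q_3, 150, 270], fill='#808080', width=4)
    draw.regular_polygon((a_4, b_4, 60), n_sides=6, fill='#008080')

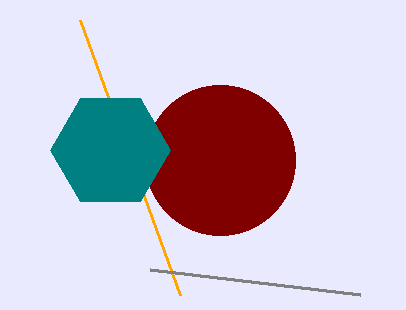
p_1 = 180; q_1 = 295; a_2 = 220; b_2 = 160; c_2 = 75; p_3 = 360; q_3 = 295; a_4 = 110; b_4 = 150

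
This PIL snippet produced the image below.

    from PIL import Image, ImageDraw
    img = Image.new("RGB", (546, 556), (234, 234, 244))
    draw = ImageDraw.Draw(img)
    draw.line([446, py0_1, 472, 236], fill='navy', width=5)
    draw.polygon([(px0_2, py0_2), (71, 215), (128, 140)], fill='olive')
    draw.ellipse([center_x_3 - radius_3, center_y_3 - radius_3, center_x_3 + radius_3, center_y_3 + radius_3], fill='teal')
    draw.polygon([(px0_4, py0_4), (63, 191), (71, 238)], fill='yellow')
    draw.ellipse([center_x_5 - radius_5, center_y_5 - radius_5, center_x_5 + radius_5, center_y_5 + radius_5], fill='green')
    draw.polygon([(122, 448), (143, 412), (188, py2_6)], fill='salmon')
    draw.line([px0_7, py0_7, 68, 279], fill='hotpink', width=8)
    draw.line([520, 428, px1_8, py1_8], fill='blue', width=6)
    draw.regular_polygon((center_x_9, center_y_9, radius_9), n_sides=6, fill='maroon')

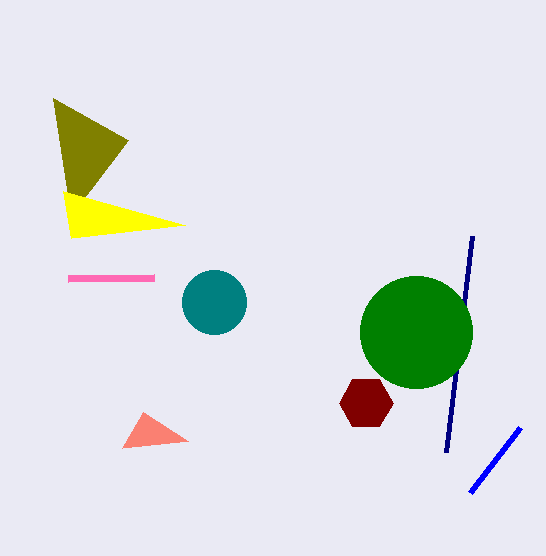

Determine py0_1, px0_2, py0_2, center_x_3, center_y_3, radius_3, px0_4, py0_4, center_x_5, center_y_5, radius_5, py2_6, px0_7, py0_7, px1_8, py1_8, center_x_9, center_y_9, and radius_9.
py0_1 = 452; px0_2 = 53; py0_2 = 98; center_x_3 = 214; center_y_3 = 302; radius_3 = 32; px0_4 = 185; py0_4 = 225; center_x_5 = 416; center_y_5 = 332; radius_5 = 56; py2_6 = 441; px0_7 = 154; py0_7 = 278; px1_8 = 470; py1_8 = 493; center_x_9 = 366; center_y_9 = 403; radius_9 = 27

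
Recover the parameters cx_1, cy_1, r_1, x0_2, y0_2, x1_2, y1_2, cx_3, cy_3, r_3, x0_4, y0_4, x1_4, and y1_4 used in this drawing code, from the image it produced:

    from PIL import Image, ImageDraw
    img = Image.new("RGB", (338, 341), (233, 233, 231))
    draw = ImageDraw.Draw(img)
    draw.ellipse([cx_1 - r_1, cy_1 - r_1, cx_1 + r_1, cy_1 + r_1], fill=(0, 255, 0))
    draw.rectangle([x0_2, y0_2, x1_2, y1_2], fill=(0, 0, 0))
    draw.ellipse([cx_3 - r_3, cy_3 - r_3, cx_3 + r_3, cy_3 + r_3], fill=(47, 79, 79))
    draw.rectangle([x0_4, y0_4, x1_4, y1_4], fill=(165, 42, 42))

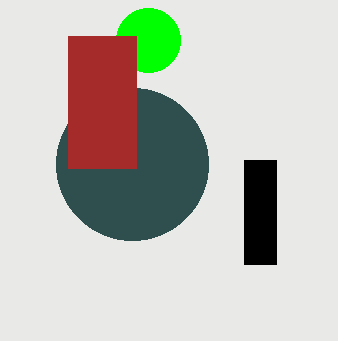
cx_1 = 148, cy_1 = 40, r_1 = 32, x0_2 = 244, y0_2 = 160, x1_2 = 276, y1_2 = 264, cx_3 = 132, cy_3 = 164, r_3 = 76, x0_4 = 68, y0_4 = 36, x1_4 = 136, y1_4 = 168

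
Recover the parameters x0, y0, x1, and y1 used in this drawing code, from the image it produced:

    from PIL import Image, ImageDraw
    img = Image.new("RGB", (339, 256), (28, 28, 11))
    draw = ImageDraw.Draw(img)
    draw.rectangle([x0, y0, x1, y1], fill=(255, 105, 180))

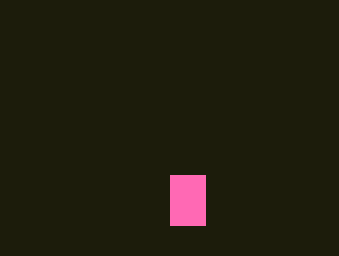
x0 = 170
y0 = 175
x1 = 205
y1 = 225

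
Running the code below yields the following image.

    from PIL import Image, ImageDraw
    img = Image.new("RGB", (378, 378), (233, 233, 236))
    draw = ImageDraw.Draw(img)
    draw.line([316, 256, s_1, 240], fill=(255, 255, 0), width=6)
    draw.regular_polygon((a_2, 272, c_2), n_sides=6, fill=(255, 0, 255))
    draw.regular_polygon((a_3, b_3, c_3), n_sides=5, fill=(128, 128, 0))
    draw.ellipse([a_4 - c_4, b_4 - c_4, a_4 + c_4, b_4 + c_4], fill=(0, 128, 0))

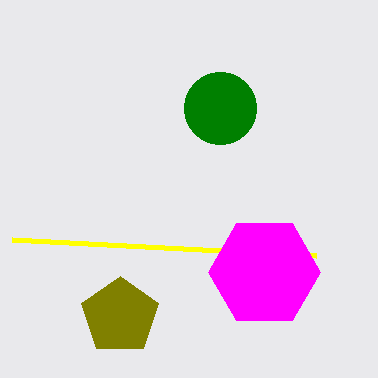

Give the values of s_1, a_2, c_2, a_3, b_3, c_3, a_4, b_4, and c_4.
s_1 = 12
a_2 = 264
c_2 = 56
a_3 = 120
b_3 = 316
c_3 = 40
a_4 = 220
b_4 = 108
c_4 = 36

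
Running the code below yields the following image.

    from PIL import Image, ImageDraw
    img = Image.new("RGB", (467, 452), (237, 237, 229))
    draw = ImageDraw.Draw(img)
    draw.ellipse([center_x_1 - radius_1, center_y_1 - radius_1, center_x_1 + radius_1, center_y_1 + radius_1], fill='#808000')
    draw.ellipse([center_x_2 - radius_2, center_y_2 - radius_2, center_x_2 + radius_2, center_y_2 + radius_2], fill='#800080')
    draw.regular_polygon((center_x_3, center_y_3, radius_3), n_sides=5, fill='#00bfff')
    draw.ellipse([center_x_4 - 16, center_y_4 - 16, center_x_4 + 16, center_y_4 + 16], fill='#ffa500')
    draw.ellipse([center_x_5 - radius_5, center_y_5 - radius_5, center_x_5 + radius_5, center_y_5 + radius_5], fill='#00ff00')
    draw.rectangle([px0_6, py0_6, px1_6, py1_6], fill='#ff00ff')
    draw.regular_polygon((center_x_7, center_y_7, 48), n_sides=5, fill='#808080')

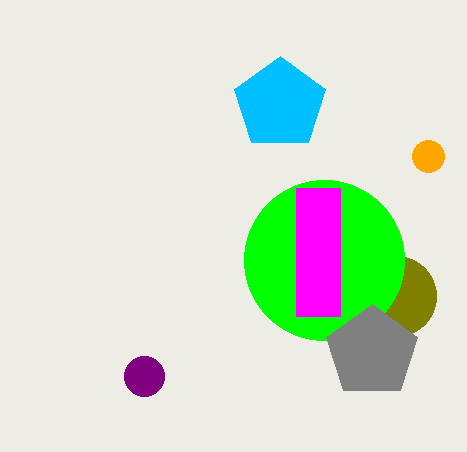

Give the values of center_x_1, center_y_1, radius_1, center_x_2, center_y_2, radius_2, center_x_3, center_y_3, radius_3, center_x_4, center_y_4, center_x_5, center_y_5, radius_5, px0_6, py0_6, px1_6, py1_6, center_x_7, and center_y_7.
center_x_1 = 396, center_y_1 = 296, radius_1 = 40, center_x_2 = 144, center_y_2 = 376, radius_2 = 20, center_x_3 = 280, center_y_3 = 104, radius_3 = 48, center_x_4 = 428, center_y_4 = 156, center_x_5 = 324, center_y_5 = 260, radius_5 = 80, px0_6 = 296, py0_6 = 188, px1_6 = 340, py1_6 = 316, center_x_7 = 372, center_y_7 = 352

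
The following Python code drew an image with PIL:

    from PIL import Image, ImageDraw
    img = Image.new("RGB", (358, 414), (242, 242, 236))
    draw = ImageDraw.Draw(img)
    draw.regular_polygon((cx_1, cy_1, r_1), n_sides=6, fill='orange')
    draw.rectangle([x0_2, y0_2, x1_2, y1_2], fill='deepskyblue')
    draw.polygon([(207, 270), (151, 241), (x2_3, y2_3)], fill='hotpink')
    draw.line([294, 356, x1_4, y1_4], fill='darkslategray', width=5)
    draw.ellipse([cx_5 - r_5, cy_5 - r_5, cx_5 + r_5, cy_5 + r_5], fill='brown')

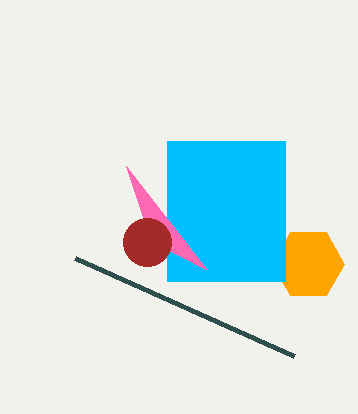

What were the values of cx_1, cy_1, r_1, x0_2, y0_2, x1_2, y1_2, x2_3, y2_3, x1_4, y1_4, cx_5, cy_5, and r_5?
cx_1 = 308; cy_1 = 264; r_1 = 36; x0_2 = 167; y0_2 = 141; x1_2 = 285; y1_2 = 281; x2_3 = 126; y2_3 = 166; x1_4 = 75; y1_4 = 258; cx_5 = 147; cy_5 = 242; r_5 = 24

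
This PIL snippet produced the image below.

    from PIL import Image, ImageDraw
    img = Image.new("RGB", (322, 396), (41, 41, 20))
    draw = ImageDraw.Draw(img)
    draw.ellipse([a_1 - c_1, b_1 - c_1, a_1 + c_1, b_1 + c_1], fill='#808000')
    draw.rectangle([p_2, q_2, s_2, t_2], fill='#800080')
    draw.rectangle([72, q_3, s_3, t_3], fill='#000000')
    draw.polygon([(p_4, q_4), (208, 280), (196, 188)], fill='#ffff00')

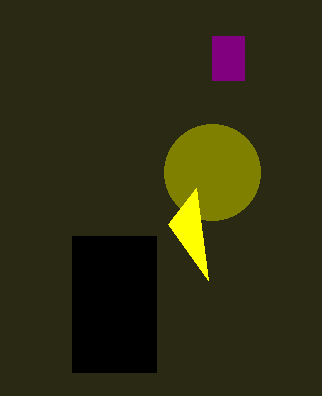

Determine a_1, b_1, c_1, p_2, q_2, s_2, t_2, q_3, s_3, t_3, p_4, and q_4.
a_1 = 212
b_1 = 172
c_1 = 48
p_2 = 212
q_2 = 36
s_2 = 244
t_2 = 80
q_3 = 236
s_3 = 156
t_3 = 372
p_4 = 168
q_4 = 224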